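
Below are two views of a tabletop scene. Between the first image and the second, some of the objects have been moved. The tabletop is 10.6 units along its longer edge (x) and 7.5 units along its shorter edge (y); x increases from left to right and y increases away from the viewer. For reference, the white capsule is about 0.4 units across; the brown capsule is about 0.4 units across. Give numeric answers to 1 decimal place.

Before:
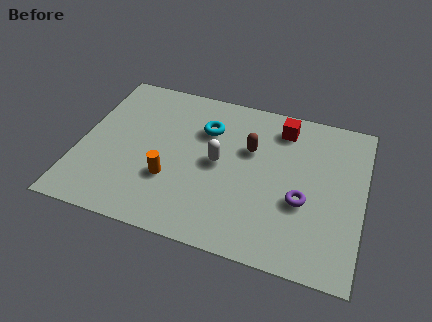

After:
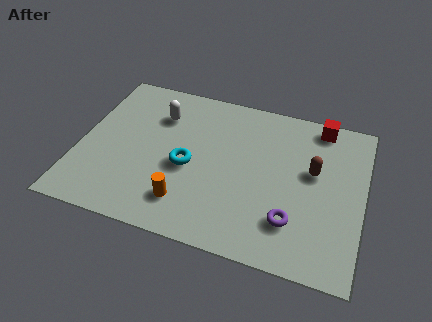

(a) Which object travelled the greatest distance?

the white capsule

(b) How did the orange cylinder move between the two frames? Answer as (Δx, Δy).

(0.7, -0.9)

The orange cylinder was at about (3.5, 2.5) and moved to about (4.2, 1.6).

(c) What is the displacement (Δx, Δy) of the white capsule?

(-2.4, 1.7)

The white capsule was at about (5.2, 3.8) and moved to about (2.8, 5.5).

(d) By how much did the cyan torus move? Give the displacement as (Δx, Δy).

(-0.5, -2.0)

The cyan torus was at about (4.6, 5.3) and moved to about (4.1, 3.3).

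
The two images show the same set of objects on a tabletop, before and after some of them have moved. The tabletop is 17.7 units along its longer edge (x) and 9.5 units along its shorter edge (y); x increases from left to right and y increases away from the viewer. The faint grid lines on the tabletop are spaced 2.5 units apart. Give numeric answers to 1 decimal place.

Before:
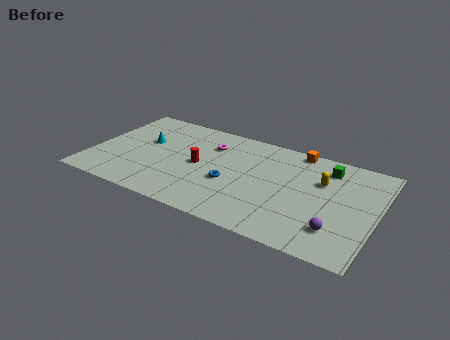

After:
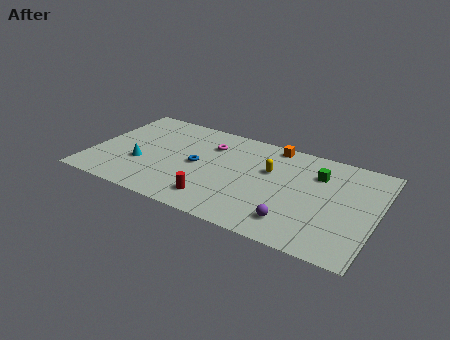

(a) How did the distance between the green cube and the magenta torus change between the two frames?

-0.5

They were about 7.3 units apart before and 6.8 after — 0.5 units closer together.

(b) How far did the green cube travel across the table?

0.9

The green cube moved from about (14.4, 7.7) to (13.9, 6.9), a distance of √(0.5² + 0.8²) ≈ 0.9.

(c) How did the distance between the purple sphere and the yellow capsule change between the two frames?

+0.4

Before: roughly 4.2 units apart; after: 4.6. That's 0.4 units further apart.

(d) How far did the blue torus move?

2.4

From (8.8, 3.8) to (6.6, 4.7), the blue torus covered √(2.2² + 0.9²) ≈ 2.4 units.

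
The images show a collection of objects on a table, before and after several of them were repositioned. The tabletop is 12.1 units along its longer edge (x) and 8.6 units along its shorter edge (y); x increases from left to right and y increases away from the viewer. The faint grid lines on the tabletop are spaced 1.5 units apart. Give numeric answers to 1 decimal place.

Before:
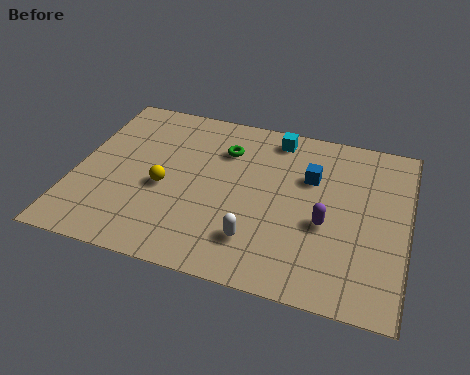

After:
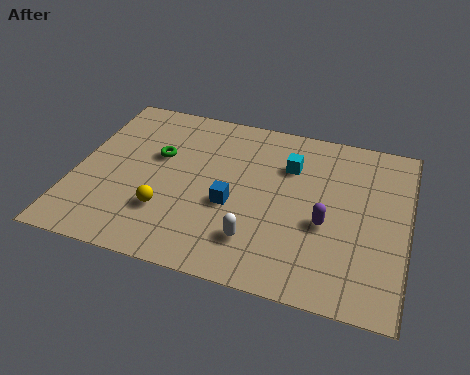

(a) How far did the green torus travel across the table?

2.6

The green torus was near (5.3, 6.3) before and (2.9, 5.3) after, so it travelled √(2.4² + 1.0²) ≈ 2.6 units.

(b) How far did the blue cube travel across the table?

3.5

The blue cube moved from about (8.5, 5.7) to (5.8, 3.5), a distance of √(2.7² + 2.2²) ≈ 3.5.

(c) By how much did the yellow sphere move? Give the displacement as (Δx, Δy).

(0.2, -1.2)

From the two frames, the yellow sphere sits at roughly (3.3, 3.7) before and (3.5, 2.5) after.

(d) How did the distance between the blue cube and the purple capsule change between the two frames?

+1.1

The distance was about 2.3 in the first image and 3.4 in the second, so they moved 1.1 units further apart.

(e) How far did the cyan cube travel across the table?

1.5

The cyan cube was near (7.1, 7.5) before and (7.7, 6.1) after, so it travelled √(0.6² + 1.4²) ≈ 1.5 units.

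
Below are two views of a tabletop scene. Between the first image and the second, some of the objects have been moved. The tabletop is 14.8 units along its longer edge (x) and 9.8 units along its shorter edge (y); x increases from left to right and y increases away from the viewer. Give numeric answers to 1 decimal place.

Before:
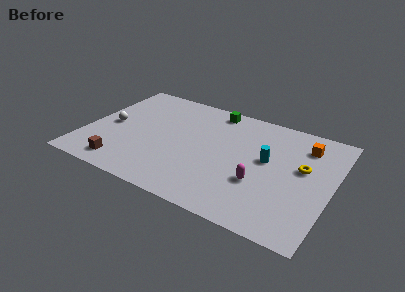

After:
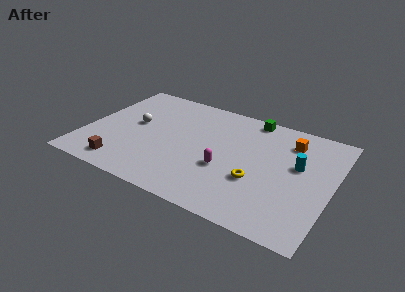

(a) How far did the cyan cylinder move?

1.8

The cyan cylinder was near (10.9, 5.5) before and (12.7, 5.8) after, so it travelled √(1.8² + 0.3²) ≈ 1.8 units.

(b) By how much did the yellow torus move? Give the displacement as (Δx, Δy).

(-2.5, -2.2)

The yellow torus started near (13.0, 5.7) and ended near (10.5, 3.5).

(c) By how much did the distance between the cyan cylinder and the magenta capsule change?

+2.5

They were about 2.1 units apart before and 4.6 after — 2.5 units further apart.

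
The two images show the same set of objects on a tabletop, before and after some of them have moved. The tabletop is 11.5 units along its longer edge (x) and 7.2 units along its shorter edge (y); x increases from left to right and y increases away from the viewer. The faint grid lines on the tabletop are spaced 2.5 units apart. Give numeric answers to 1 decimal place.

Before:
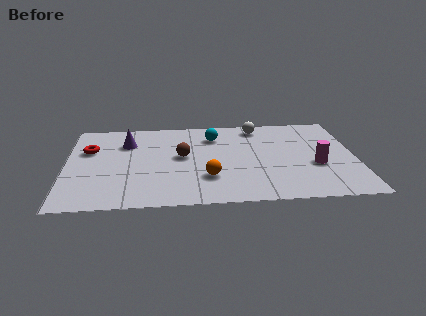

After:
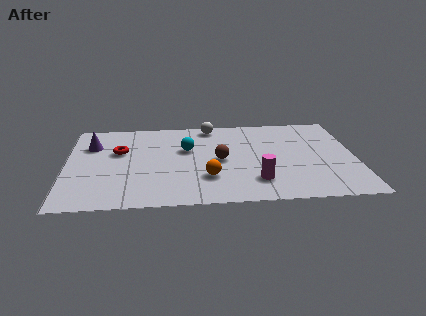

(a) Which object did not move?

the orange sphere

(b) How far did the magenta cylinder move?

2.6

The magenta cylinder moved from about (9.9, 2.8) to (7.5, 1.7), a distance of √(2.4² + 1.1²) ≈ 2.6.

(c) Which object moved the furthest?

the magenta cylinder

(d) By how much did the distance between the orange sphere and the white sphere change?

-0.3

Before: roughly 4.6 units apart; after: 4.3. That's 0.3 units closer together.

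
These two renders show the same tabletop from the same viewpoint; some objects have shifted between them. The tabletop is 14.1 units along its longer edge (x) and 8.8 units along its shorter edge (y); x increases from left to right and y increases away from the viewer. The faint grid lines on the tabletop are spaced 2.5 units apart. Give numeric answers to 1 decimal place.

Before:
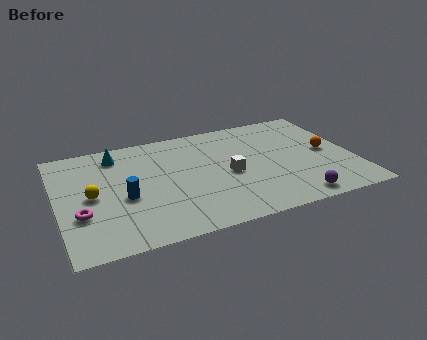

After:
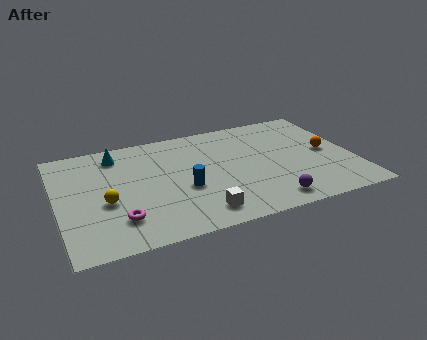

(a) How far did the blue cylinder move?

2.8

The blue cylinder was near (3.1, 3.7) before and (5.9, 3.5) after, so it travelled √(2.8² + 0.2²) ≈ 2.8 units.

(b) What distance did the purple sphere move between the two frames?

1.2

From (10.9, 1.0) to (9.7, 1.2), the purple sphere covered √(1.2² + 0.2²) ≈ 1.2 units.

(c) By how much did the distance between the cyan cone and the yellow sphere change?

+0.5

The distance was about 3.3 in the first image and 3.8 in the second, so they moved 0.5 units further apart.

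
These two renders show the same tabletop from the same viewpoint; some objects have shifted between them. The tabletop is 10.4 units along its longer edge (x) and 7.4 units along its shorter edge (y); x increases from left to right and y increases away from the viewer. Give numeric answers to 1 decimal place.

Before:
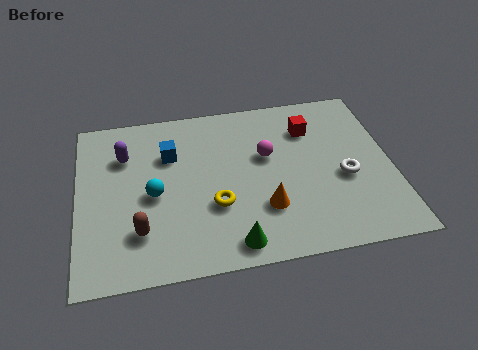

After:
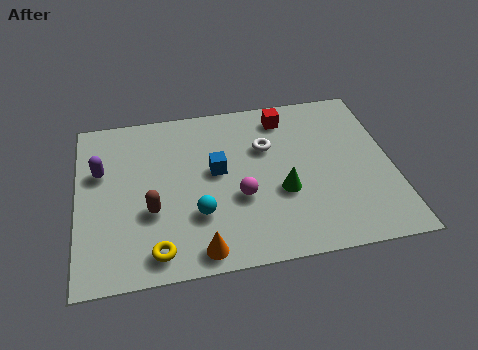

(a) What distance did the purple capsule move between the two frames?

1.0

The purple capsule moved from about (1.6, 5.3) to (0.8, 4.7), a distance of √(0.8² + 0.6²) ≈ 1.0.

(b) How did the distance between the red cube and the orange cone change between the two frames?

+2.5

Before: roughly 3.7 units apart; after: 6.2. That's 2.5 units further apart.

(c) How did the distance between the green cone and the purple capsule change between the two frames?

+0.6

They were about 5.6 units apart before and 6.2 after — 0.6 units further apart.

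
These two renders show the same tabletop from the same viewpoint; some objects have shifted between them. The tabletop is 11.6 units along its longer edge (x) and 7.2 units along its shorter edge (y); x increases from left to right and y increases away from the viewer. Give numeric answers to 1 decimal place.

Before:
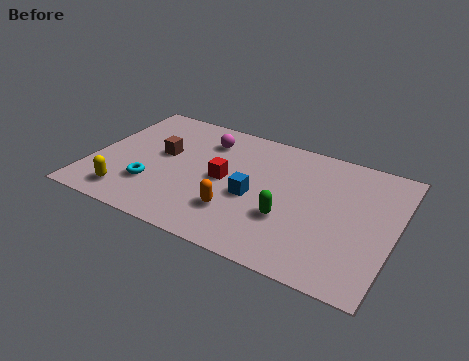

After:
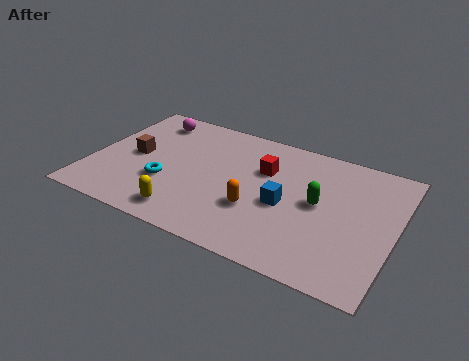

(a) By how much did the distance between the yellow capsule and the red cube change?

+0.3

Before: roughly 4.2 units apart; after: 4.5. That's 0.3 units further apart.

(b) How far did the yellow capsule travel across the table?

2.3

The yellow capsule was near (1.7, 1.2) before and (4.0, 1.1) after, so it travelled √(2.3² + 0.1²) ≈ 2.3 units.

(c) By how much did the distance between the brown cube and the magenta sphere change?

+0.3

The distance was about 2.1 in the first image and 2.4 in the second, so they moved 0.3 units further apart.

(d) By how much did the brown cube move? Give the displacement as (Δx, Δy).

(-1.0, -0.5)

From the two frames, the brown cube sits at roughly (2.6, 4.1) before and (1.6, 3.6) after.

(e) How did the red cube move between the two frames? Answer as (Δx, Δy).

(1.4, 1.2)

From the two frames, the red cube sits at roughly (5.1, 3.6) before and (6.5, 4.8) after.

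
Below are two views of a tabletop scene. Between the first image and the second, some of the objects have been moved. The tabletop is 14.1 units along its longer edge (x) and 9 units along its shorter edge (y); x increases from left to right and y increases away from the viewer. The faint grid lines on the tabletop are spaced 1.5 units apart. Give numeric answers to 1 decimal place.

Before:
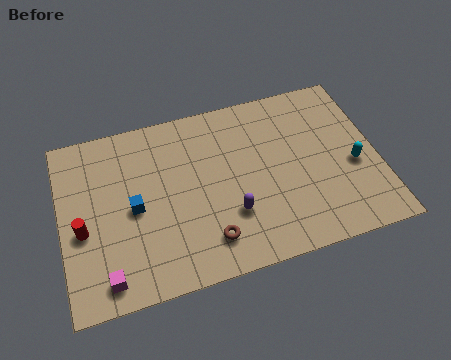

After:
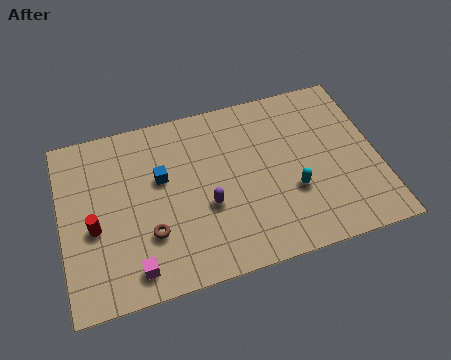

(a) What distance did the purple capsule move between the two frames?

1.2

The purple capsule moved from about (7.4, 2.8) to (6.4, 3.5), a distance of √(1.0² + 0.7²) ≈ 1.2.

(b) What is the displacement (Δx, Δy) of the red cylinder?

(0.5, 0.0)

The red cylinder was at about (0.9, 3.8) and moved to about (1.4, 3.8).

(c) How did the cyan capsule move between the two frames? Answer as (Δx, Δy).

(-2.8, -0.6)

The cyan capsule was at about (13.0, 3.8) and moved to about (10.2, 3.2).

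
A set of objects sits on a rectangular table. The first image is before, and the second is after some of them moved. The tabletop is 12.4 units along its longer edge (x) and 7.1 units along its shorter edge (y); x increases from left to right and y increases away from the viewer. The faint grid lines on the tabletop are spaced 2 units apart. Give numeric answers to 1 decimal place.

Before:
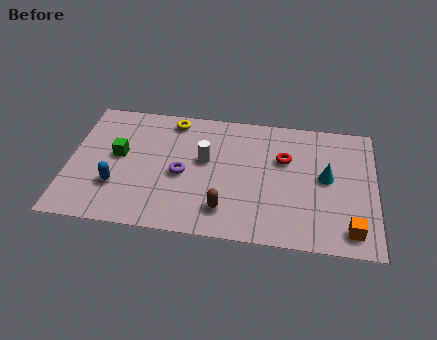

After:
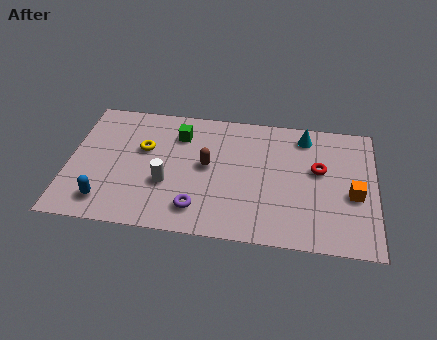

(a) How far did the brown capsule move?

2.4

From (6.4, 1.5) to (5.6, 3.8), the brown capsule covered √(0.8² + 2.3²) ≈ 2.4 units.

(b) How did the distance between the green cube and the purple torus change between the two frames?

+1.4

The distance was about 2.7 in the first image and 4.1 in the second, so they moved 1.4 units further apart.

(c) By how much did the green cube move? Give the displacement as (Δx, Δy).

(2.4, 1.5)

The green cube was at about (2.0, 3.9) and moved to about (4.4, 5.4).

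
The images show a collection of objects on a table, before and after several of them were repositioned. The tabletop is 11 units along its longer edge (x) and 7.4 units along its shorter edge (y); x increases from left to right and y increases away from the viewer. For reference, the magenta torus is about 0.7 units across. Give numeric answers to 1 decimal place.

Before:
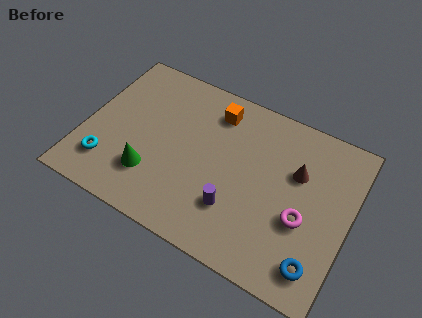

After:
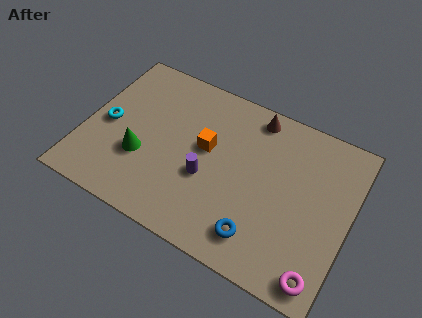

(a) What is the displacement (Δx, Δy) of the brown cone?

(-2.0, 1.7)

From the two frames, the brown cone sits at roughly (8.7, 4.8) before and (6.7, 6.5) after.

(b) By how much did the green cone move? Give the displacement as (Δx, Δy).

(-0.5, 0.6)

From the two frames, the green cone sits at roughly (3.0, 2.0) before and (2.5, 2.6) after.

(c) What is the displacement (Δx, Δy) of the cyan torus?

(-0.3, 1.8)

The cyan torus was at about (1.2, 1.7) and moved to about (0.9, 3.5).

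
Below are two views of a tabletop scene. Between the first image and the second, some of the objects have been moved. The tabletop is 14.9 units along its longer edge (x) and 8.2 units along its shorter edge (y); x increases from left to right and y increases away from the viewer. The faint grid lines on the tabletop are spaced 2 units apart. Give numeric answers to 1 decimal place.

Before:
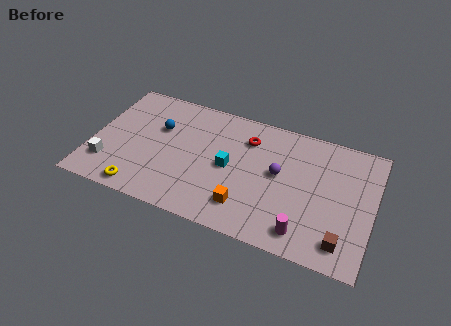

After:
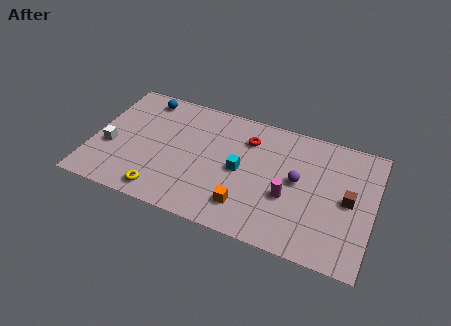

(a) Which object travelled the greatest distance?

the brown cube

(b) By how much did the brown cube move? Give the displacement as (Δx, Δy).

(0.1, 2.7)

From the two frames, the brown cube sits at roughly (13.5, 1.4) before and (13.6, 4.1) after.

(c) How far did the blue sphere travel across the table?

2.1

The blue sphere was near (3.4, 5.3) before and (2.4, 7.1) after, so it travelled √(1.0² + 1.8²) ≈ 2.1 units.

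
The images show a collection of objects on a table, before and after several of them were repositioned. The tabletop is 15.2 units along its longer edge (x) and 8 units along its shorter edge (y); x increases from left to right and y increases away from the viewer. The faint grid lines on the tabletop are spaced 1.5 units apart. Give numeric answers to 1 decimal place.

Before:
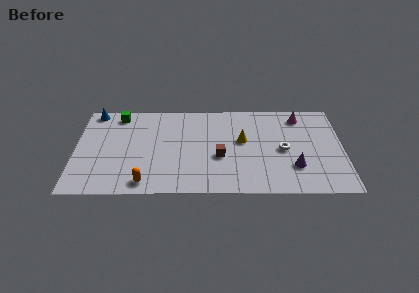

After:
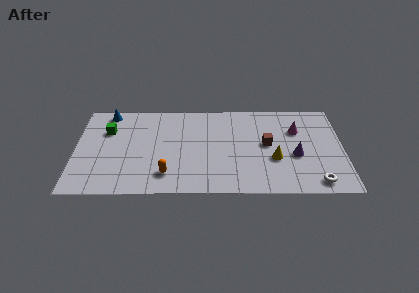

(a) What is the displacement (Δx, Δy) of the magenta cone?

(-0.2, -1.2)

From the two frames, the magenta cone sits at roughly (12.8, 6.7) before and (12.6, 5.5) after.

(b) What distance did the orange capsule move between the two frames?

1.4

The orange capsule was near (4.0, 1.0) before and (5.2, 1.7) after, so it travelled √(1.2² + 0.7²) ≈ 1.4 units.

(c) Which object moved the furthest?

the white torus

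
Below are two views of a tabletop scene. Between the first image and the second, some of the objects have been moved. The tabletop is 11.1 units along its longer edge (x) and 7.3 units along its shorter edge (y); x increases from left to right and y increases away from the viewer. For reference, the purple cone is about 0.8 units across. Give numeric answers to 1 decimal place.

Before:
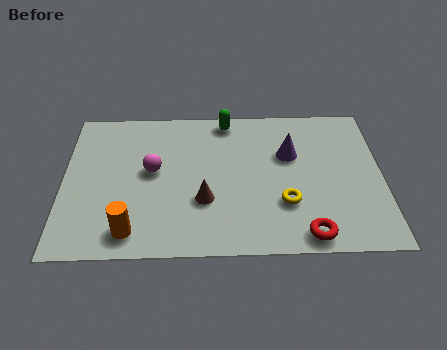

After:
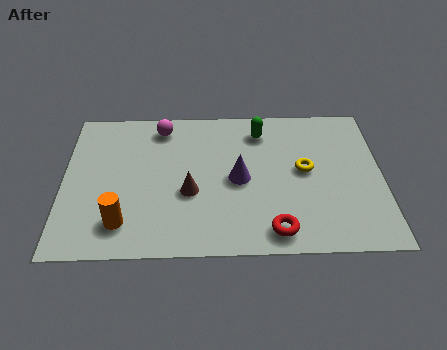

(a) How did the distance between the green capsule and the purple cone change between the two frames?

-0.3

They were about 2.8 units apart before and 2.5 after — 0.3 units closer together.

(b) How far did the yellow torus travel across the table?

1.7

The yellow torus moved from about (7.7, 2.3) to (8.4, 3.9), a distance of √(0.7² + 1.6²) ≈ 1.7.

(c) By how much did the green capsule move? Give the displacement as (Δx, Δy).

(1.2, -0.6)

From the two frames, the green capsule sits at roughly (5.7, 6.5) before and (6.9, 5.9) after.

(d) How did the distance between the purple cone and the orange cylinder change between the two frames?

-2.1

The distance was about 6.6 in the first image and 4.5 in the second, so they moved 2.1 units closer together.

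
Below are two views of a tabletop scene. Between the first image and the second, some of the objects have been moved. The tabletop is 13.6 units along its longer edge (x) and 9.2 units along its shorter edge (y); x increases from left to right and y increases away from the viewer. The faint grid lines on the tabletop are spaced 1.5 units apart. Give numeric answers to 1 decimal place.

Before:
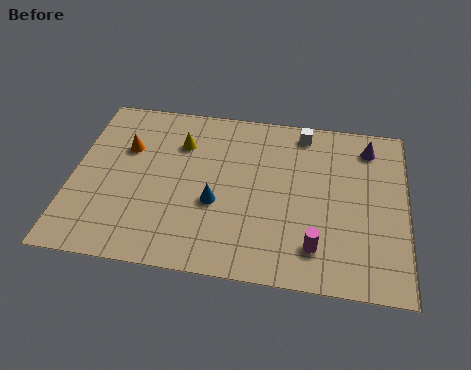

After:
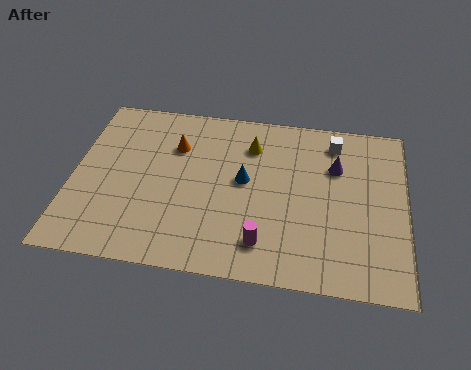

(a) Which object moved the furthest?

the yellow cone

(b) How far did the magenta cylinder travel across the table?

2.1

The magenta cylinder moved from about (10.0, 1.9) to (7.9, 1.8), a distance of √(2.1² + 0.1²) ≈ 2.1.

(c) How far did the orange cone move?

2.0

The orange cone moved from about (2.1, 6.1) to (4.1, 6.5), a distance of √(2.0² + 0.4²) ≈ 2.0.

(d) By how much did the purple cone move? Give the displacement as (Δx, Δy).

(-1.3, -1.3)

The purple cone started near (12.0, 7.6) and ended near (10.7, 6.3).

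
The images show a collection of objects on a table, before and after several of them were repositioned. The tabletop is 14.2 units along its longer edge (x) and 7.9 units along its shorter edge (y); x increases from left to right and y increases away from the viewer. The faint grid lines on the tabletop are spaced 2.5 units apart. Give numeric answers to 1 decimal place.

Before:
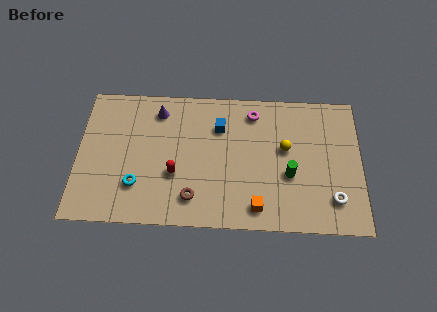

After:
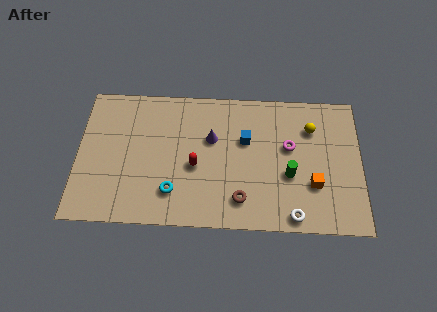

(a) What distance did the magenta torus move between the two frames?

2.6

The magenta torus moved from about (8.8, 6.6) to (10.6, 4.7), a distance of √(1.8² + 1.9²) ≈ 2.6.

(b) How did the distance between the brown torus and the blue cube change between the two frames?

-0.9

Before: roughly 4.3 units apart; after: 3.4. That's 0.9 units closer together.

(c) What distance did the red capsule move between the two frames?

1.1

The red capsule was near (4.9, 2.9) before and (5.9, 3.4) after, so it travelled √(1.0² + 0.5²) ≈ 1.1 units.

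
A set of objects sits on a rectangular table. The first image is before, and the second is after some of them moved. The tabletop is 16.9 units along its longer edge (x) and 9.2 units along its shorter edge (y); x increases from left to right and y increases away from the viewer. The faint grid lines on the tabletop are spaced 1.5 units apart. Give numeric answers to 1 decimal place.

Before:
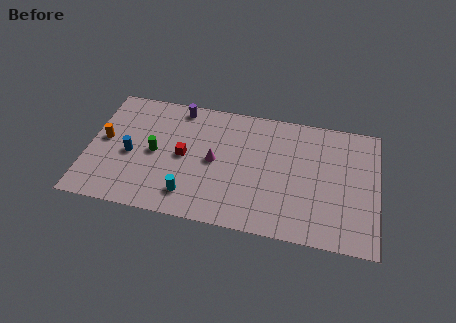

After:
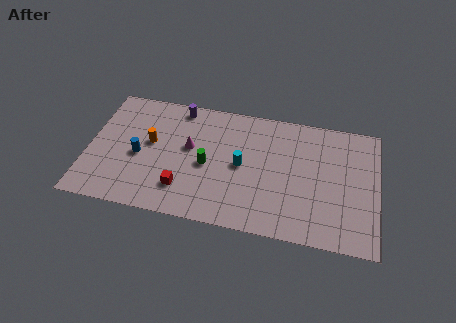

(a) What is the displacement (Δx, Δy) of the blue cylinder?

(0.5, 0.0)

The blue cylinder started near (2.5, 4.1) and ended near (3.0, 4.1).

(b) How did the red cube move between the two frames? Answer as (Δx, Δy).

(0.1, -2.4)

The red cube was at about (5.6, 4.6) and moved to about (5.7, 2.2).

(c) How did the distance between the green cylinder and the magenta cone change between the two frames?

-1.9

Before: roughly 3.5 units apart; after: 1.6. That's 1.9 units closer together.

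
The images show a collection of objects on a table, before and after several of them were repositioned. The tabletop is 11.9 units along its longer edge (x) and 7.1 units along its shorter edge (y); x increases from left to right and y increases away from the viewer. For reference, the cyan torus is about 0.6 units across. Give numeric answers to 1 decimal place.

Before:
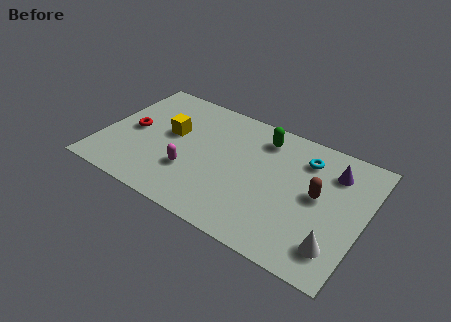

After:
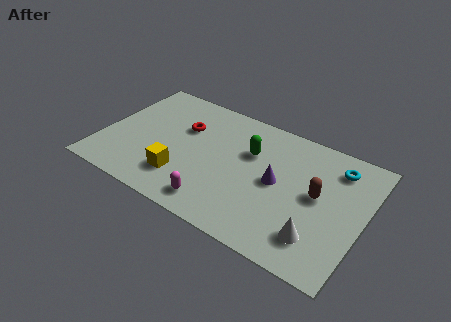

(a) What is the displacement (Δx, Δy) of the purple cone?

(-2.3, -1.8)

From the two frames, the purple cone sits at roughly (10.3, 5.4) before and (8.0, 3.6) after.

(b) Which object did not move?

the brown capsule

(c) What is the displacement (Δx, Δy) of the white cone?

(-0.8, 0.1)

The white cone was at about (10.9, 1.5) and moved to about (10.1, 1.6).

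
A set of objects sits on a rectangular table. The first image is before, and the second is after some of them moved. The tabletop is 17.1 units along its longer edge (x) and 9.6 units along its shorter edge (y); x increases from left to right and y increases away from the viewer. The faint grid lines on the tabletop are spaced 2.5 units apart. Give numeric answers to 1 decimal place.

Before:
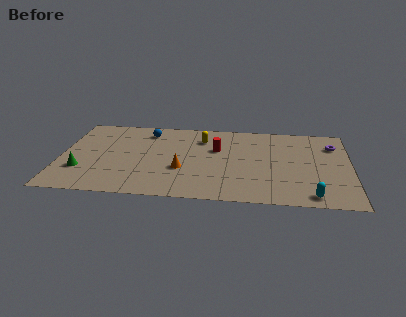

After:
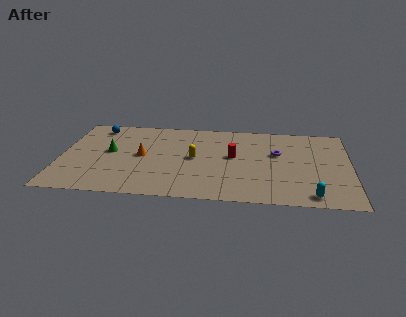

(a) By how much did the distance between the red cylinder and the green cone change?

-1.2

Before: roughly 8.5 units apart; after: 7.3. That's 1.2 units closer together.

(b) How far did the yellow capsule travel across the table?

2.4

The yellow capsule moved from about (8.3, 7.3) to (7.9, 4.9), a distance of √(0.4² + 2.4²) ≈ 2.4.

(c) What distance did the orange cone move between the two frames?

2.8

The orange cone moved from about (7.2, 3.5) to (4.8, 4.9), a distance of √(2.4² + 1.4²) ≈ 2.8.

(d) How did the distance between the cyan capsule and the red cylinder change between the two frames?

-1.3

They were about 7.5 units apart before and 6.2 after — 1.3 units closer together.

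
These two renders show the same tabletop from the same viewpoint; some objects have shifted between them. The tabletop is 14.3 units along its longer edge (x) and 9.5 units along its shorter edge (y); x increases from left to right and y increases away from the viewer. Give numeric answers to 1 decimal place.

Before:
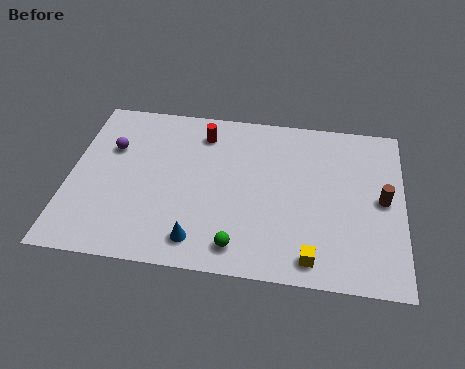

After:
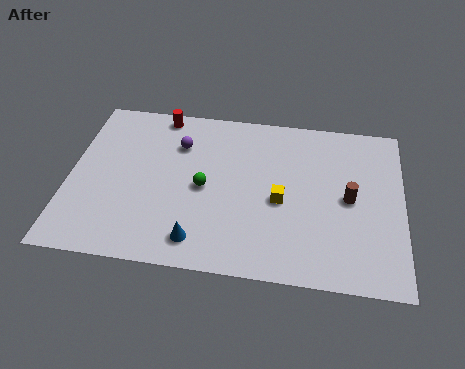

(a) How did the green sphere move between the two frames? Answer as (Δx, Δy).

(-1.6, 3.1)

From the two frames, the green sphere sits at roughly (7.4, 1.4) before and (5.8, 4.5) after.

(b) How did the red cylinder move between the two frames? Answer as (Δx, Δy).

(-1.9, 0.9)

The red cylinder was at about (5.6, 7.7) and moved to about (3.7, 8.6).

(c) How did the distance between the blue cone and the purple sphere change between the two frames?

-0.7

They were about 6.2 units apart before and 5.5 after — 0.7 units closer together.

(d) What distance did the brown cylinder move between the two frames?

1.4

The brown cylinder moved from about (13.4, 4.8) to (12.0, 4.7), a distance of √(1.4² + 0.1²) ≈ 1.4.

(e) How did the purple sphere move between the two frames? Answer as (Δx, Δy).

(2.9, 0.6)

The purple sphere was at about (1.7, 6.3) and moved to about (4.6, 6.9).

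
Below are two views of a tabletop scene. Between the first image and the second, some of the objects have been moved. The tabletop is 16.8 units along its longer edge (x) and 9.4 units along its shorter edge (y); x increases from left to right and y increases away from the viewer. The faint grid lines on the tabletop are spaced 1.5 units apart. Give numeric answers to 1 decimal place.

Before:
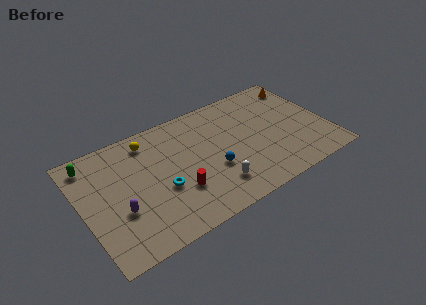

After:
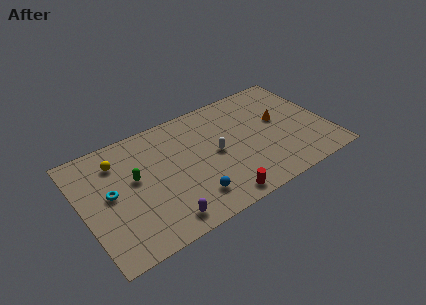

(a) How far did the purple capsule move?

3.3

The purple capsule moved from about (2.3, 3.4) to (4.9, 1.3), a distance of √(2.6² + 2.1²) ≈ 3.3.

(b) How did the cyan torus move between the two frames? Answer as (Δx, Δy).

(-3.3, 1.3)

From the two frames, the cyan torus sits at roughly (5.2, 3.7) before and (1.9, 5.0) after.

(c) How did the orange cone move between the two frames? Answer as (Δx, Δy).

(-2.1, -2.4)

The orange cone was at about (15.8, 7.8) and moved to about (13.7, 5.4).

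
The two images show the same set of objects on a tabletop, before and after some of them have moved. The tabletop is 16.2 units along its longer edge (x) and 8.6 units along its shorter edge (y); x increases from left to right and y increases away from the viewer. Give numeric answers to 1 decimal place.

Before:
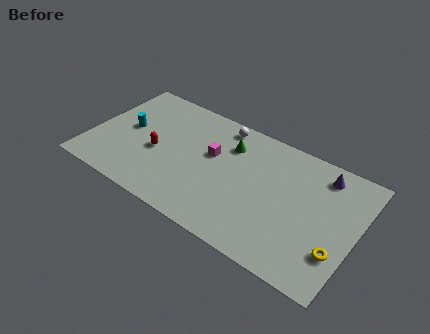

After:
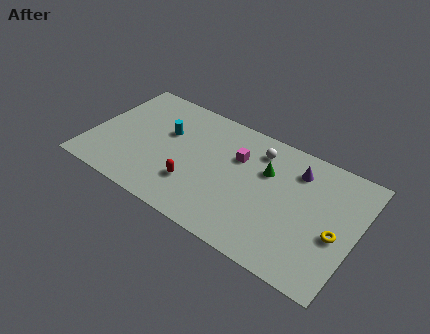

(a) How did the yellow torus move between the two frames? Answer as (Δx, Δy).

(-0.2, 1.1)

From the two frames, the yellow torus sits at roughly (15.3, 2.5) before and (15.1, 3.6) after.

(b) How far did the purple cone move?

1.6

The purple cone was near (13.8, 7.2) before and (12.3, 6.7) after, so it travelled √(1.5² + 0.5²) ≈ 1.6 units.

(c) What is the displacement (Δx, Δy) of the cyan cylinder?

(2.3, 0.8)

The cyan cylinder was at about (2.1, 4.6) and moved to about (4.4, 5.4).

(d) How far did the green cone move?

2.5

From (8.2, 6.4) to (10.6, 5.7), the green cone covered √(2.4² + 0.7²) ≈ 2.5 units.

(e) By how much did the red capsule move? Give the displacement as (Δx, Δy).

(2.5, -1.2)

From the two frames, the red capsule sits at roughly (4.1, 3.7) before and (6.6, 2.5) after.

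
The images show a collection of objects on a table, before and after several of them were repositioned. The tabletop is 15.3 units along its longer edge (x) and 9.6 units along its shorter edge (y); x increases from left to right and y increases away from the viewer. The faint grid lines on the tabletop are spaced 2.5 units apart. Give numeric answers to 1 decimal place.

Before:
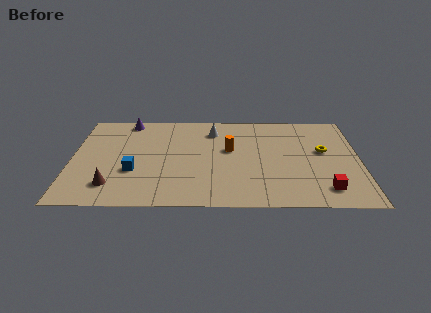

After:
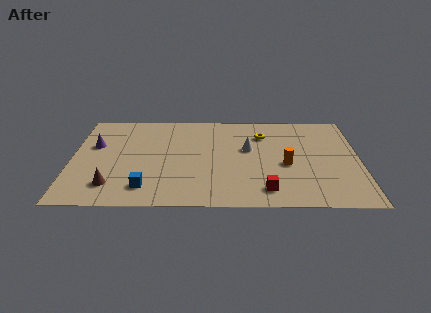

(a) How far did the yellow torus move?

3.6

The yellow torus was near (13.4, 5.5) before and (10.2, 7.2) after, so it travelled √(3.2² + 1.7²) ≈ 3.6 units.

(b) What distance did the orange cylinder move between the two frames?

3.4

The orange cylinder moved from about (8.4, 5.6) to (11.4, 4.1), a distance of √(3.0² + 1.5²) ≈ 3.4.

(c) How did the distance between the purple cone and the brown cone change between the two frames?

-2.5

They were about 6.6 units apart before and 4.1 after — 2.5 units closer together.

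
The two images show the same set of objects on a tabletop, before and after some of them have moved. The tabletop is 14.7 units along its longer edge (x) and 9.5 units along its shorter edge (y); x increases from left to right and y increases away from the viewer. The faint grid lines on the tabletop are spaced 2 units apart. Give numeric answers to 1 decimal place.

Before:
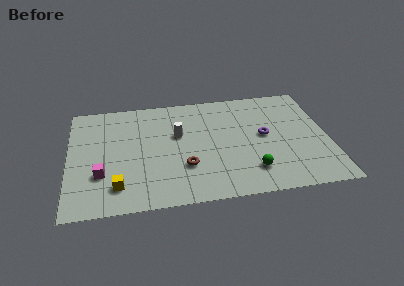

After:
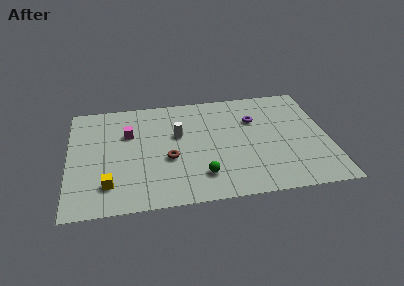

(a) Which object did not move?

the white cylinder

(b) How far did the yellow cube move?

0.5

From (2.7, 1.9) to (2.2, 2.1), the yellow cube covered √(0.5² + 0.2²) ≈ 0.5 units.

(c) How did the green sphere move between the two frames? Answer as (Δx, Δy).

(-2.8, 0.0)

The green sphere was at about (10.2, 2.1) and moved to about (7.4, 2.1).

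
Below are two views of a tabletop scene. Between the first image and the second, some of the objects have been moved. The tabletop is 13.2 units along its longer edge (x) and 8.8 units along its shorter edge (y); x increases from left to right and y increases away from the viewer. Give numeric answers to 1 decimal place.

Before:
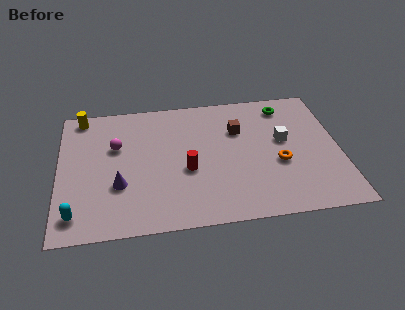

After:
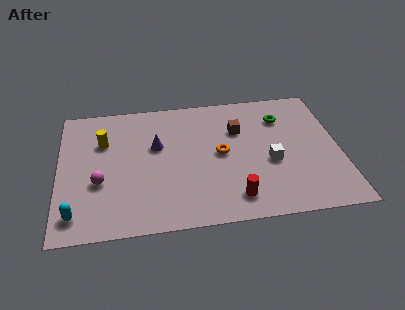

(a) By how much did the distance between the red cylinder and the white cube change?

-2.0

Before: roughly 4.8 units apart; after: 2.8. That's 2.0 units closer together.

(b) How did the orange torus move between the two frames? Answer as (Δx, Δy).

(-2.7, 1.0)

The orange torus started near (10.3, 3.5) and ended near (7.6, 4.5).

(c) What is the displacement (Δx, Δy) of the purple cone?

(1.8, 2.4)

The purple cone was at about (2.8, 3.0) and moved to about (4.6, 5.4).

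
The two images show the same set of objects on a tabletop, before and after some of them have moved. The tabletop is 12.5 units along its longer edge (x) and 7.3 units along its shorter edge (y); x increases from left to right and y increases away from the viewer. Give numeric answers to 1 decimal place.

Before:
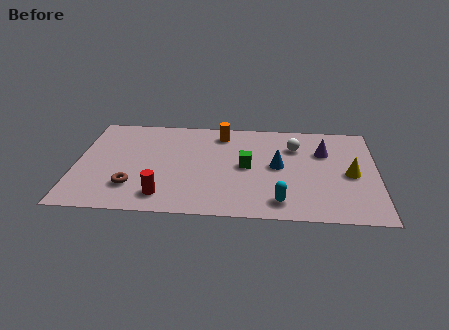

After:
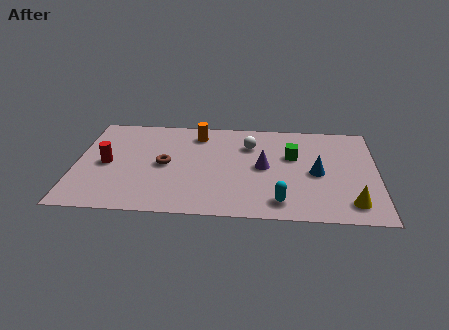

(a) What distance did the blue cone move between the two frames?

1.6

The blue cone was near (8.4, 3.8) before and (10.0, 3.4) after, so it travelled √(1.6² + 0.4²) ≈ 1.6 units.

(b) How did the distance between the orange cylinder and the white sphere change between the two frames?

-0.9

They were about 3.2 units apart before and 2.3 after — 0.9 units closer together.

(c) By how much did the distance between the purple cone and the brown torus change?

-4.4

They were about 8.5 units apart before and 4.1 after — 4.4 units closer together.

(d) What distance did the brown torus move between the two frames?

2.1

From (2.4, 1.9) to (3.7, 3.6), the brown torus covered √(1.3² + 1.7²) ≈ 2.1 units.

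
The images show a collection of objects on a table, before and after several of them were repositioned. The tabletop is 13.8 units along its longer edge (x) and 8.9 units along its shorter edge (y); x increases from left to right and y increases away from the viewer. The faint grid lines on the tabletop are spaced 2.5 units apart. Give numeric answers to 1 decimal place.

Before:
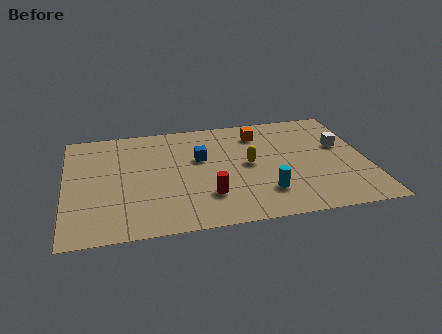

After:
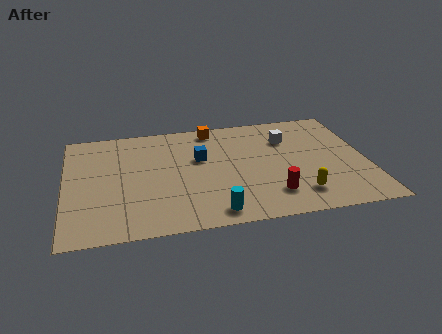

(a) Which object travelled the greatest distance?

the yellow capsule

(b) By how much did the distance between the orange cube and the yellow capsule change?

+4.5

The distance was about 2.6 in the first image and 7.1 in the second, so they moved 4.5 units further apart.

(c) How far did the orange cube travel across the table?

2.2

From (9.0, 7.1) to (6.9, 7.9), the orange cube covered √(2.1² + 0.8²) ≈ 2.2 units.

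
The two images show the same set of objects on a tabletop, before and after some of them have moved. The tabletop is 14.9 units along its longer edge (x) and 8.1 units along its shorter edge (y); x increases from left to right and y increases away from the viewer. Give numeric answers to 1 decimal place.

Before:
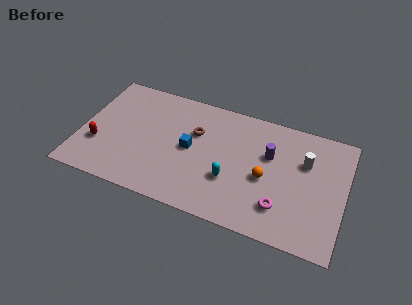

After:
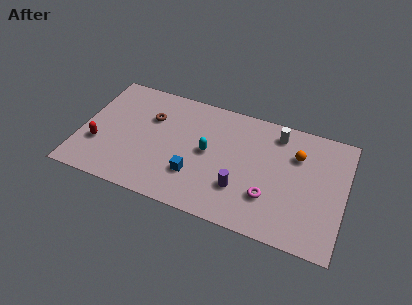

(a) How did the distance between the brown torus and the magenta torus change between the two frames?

+1.6

They were about 6.1 units apart before and 7.7 after — 1.6 units further apart.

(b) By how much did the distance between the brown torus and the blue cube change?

+3.0

Before: roughly 1.2 units apart; after: 4.2. That's 3.0 units further apart.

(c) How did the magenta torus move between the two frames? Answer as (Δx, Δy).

(-0.7, 0.4)

The magenta torus was at about (11.5, 2.0) and moved to about (10.8, 2.4).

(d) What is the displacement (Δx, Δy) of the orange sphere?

(1.6, 2.1)

From the two frames, the orange sphere sits at roughly (10.5, 3.6) before and (12.1, 5.7) after.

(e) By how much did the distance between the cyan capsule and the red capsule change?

-1.2

Before: roughly 7.5 units apart; after: 6.3. That's 1.2 units closer together.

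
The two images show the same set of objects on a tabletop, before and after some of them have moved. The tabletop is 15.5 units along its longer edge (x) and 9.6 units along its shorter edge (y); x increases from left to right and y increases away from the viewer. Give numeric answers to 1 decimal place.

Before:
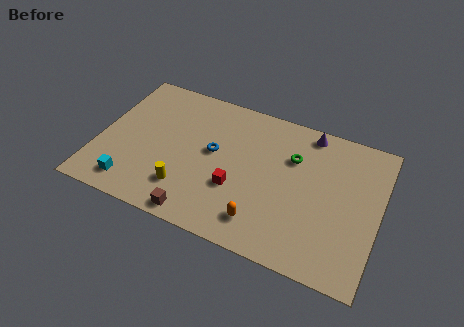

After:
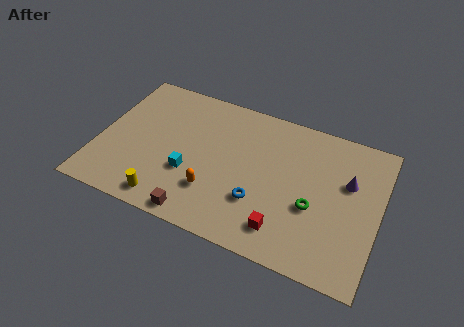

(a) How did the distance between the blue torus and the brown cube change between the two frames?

-0.7

Before: roughly 4.4 units apart; after: 3.7. That's 0.7 units closer together.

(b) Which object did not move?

the brown cube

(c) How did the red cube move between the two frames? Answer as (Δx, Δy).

(2.8, -1.6)

The red cube was at about (7.8, 3.4) and moved to about (10.6, 1.8).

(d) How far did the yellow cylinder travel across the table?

1.4

The yellow cylinder moved from about (5.1, 2.3) to (4.2, 1.2), a distance of √(0.9² + 1.1²) ≈ 1.4.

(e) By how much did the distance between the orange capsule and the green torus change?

+0.6

Before: roughly 4.9 units apart; after: 5.5. That's 0.6 units further apart.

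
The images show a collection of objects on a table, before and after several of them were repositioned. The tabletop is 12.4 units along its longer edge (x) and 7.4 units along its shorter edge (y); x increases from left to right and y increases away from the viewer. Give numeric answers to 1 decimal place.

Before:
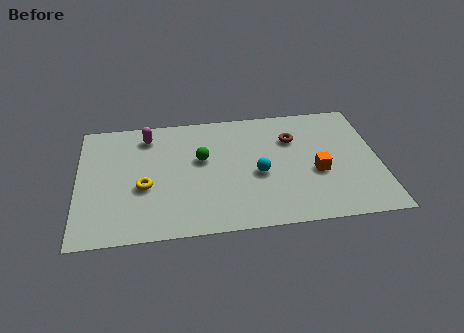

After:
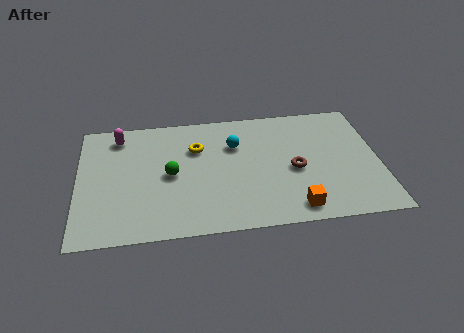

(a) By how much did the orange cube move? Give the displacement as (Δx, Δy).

(-1.0, -2.0)

The orange cube was at about (9.8, 3.0) and moved to about (8.8, 1.0).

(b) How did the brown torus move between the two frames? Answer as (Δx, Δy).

(0.0, -1.9)

From the two frames, the brown torus sits at roughly (8.9, 5.2) before and (8.9, 3.3) after.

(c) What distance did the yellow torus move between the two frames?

3.0

From (2.7, 3.0) to (4.9, 5.1), the yellow torus covered √(2.2² + 2.1²) ≈ 3.0 units.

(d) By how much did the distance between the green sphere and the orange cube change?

+0.7

The distance was about 4.9 in the first image and 5.6 in the second, so they moved 0.7 units further apart.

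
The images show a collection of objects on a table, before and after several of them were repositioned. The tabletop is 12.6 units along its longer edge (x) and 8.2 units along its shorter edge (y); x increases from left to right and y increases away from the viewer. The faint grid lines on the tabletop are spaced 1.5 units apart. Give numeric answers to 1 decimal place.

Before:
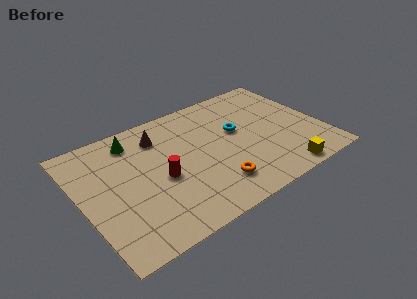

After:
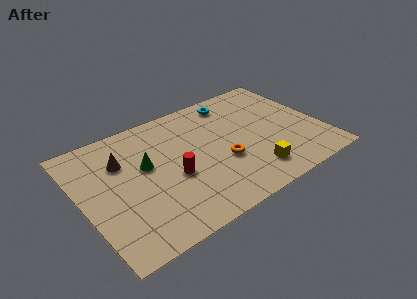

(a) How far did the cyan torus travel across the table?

2.2

The cyan torus moved from about (8.3, 4.8) to (8.5, 7.0), a distance of √(0.2² + 2.2²) ≈ 2.2.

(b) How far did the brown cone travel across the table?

2.2

The brown cone was near (4.4, 6.4) before and (2.3, 5.7) after, so it travelled √(2.1² + 0.7²) ≈ 2.2 units.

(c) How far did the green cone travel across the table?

2.0

The green cone was near (3.1, 6.8) before and (3.4, 4.8) after, so it travelled √(0.3² + 2.0²) ≈ 2.0 units.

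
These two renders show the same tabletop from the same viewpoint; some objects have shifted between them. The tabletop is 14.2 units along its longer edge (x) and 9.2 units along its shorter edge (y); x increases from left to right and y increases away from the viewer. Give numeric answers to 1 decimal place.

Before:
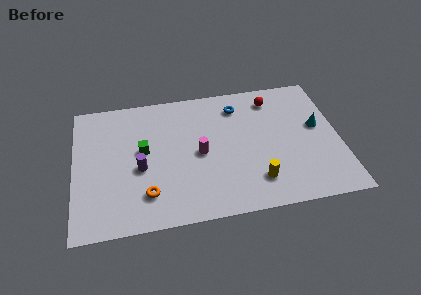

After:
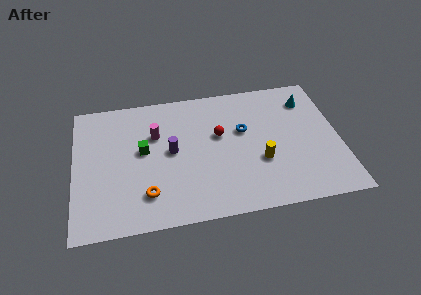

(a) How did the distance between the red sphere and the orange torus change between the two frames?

-3.7

Before: roughly 8.9 units apart; after: 5.2. That's 3.7 units closer together.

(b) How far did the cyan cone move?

2.0

The cyan cone moved from about (13.1, 5.2) to (12.7, 7.2), a distance of √(0.4² + 2.0²) ≈ 2.0.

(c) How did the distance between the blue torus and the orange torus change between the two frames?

-1.0

Before: roughly 7.4 units apart; after: 6.4. That's 1.0 units closer together.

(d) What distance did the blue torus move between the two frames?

1.8

The blue torus moved from about (8.9, 7.4) to (9.1, 5.6), a distance of √(0.2² + 1.8²) ≈ 1.8.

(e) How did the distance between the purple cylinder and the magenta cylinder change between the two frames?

-1.7

The distance was about 3.2 in the first image and 1.5 in the second, so they moved 1.7 units closer together.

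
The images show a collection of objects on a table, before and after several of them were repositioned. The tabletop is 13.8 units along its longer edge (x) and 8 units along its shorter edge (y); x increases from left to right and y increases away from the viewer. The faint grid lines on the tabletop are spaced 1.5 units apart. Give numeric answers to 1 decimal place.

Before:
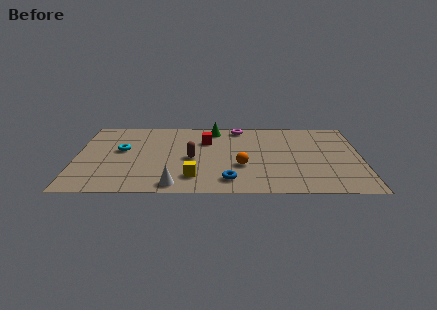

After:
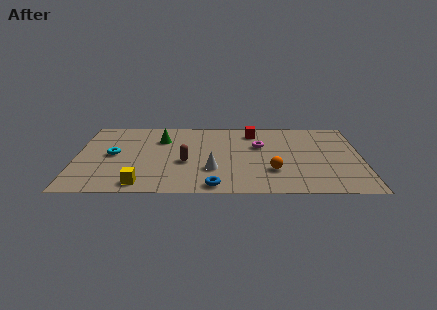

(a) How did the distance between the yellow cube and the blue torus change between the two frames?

+1.8

They were about 1.7 units apart before and 3.5 after — 1.8 units further apart.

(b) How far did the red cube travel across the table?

2.5

The red cube was near (6.3, 5.6) before and (8.6, 6.6) after, so it travelled √(2.3² + 1.0²) ≈ 2.5 units.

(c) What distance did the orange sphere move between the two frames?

1.6

From (8.0, 2.9) to (9.5, 2.4), the orange sphere covered √(1.5² + 0.5²) ≈ 1.6 units.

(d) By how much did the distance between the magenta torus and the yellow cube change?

+1.2

They were about 5.8 units apart before and 7.0 after — 1.2 units further apart.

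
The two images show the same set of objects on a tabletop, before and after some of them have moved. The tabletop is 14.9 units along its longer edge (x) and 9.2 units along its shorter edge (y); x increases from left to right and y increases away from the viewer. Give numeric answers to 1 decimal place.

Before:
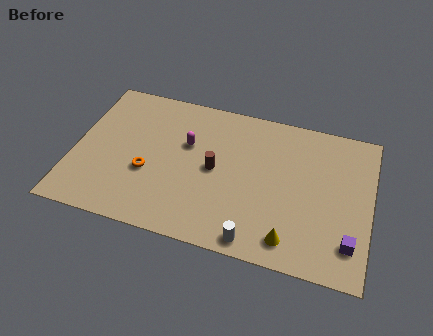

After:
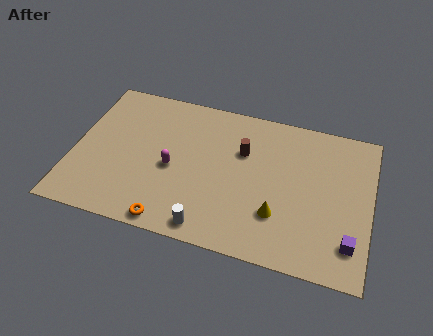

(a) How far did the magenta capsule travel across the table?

1.8

The magenta capsule moved from about (5.6, 5.8) to (5.0, 4.1), a distance of √(0.6² + 1.7²) ≈ 1.8.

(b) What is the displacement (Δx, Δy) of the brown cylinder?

(1.3, 1.5)

The brown cylinder started near (7.1, 4.6) and ended near (8.4, 6.1).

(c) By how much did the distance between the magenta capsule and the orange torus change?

+0.4

Before: roughly 2.9 units apart; after: 3.3. That's 0.4 units further apart.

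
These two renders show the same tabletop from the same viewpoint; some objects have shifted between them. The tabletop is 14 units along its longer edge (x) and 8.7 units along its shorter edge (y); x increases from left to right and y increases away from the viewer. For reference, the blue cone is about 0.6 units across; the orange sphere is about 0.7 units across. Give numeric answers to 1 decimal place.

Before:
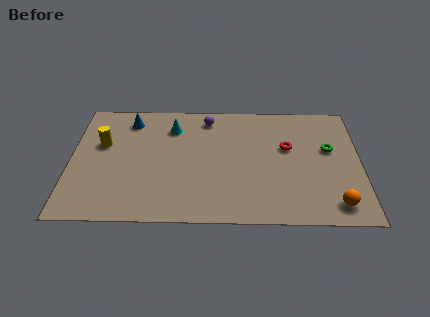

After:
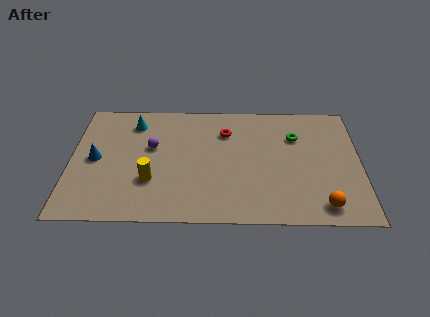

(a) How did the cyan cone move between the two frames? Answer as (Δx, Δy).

(-1.9, 0.3)

From the two frames, the cyan cone sits at roughly (4.9, 6.7) before and (3.0, 7.0) after.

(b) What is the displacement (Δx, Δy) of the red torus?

(-3.0, 1.1)

The red torus started near (10.5, 5.3) and ended near (7.5, 6.4).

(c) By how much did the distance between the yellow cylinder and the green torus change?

-3.3

They were about 11.0 units apart before and 7.7 after — 3.3 units closer together.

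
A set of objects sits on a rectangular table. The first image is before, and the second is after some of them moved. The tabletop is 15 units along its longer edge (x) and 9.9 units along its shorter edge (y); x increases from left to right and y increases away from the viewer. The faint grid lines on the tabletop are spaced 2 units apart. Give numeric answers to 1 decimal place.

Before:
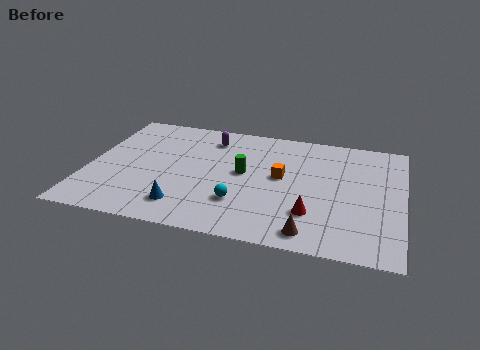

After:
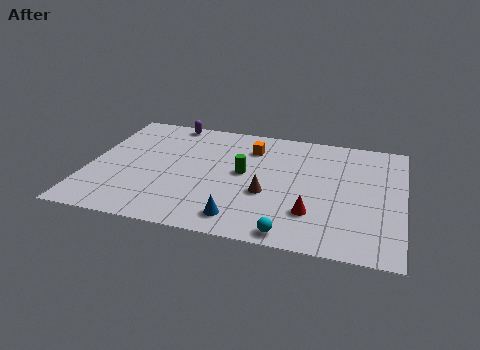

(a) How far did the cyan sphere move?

3.1

The cyan sphere was near (7.4, 2.8) before and (9.9, 0.9) after, so it travelled √(2.5² + 1.9²) ≈ 3.1 units.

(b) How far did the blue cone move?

2.7

The blue cone was near (4.8, 1.9) before and (7.5, 1.5) after, so it travelled √(2.7² + 0.4²) ≈ 2.7 units.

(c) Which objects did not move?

the red cone and the green cylinder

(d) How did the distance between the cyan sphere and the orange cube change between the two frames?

+3.9

The distance was about 3.2 in the first image and 7.1 in the second, so they moved 3.9 units further apart.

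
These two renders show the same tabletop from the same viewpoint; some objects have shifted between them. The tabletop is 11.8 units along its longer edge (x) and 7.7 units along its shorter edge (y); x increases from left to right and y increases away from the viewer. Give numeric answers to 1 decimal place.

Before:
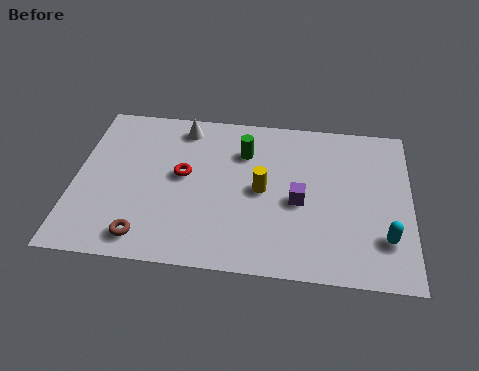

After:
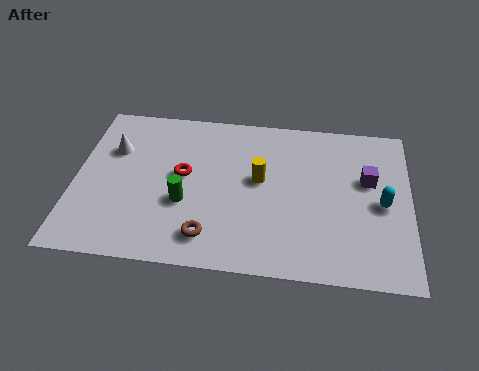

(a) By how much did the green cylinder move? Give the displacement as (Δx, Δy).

(-2.0, -2.7)

From the two frames, the green cylinder sits at roughly (5.9, 5.6) before and (3.9, 2.9) after.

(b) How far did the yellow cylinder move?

0.5

The yellow cylinder was near (6.6, 3.8) before and (6.5, 4.3) after, so it travelled √(0.1² + 0.5²) ≈ 0.5 units.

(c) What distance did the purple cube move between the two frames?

2.7

The purple cube moved from about (7.9, 3.4) to (10.3, 4.7), a distance of √(2.4² + 1.3²) ≈ 2.7.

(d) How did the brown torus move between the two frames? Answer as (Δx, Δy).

(2.2, 0.3)

From the two frames, the brown torus sits at roughly (2.6, 1.1) before and (4.8, 1.4) after.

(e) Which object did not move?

the red torus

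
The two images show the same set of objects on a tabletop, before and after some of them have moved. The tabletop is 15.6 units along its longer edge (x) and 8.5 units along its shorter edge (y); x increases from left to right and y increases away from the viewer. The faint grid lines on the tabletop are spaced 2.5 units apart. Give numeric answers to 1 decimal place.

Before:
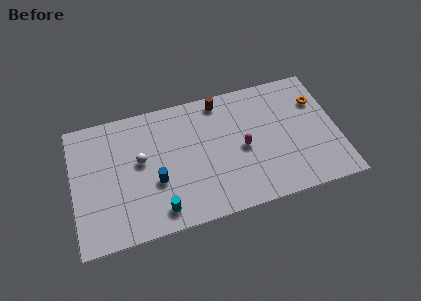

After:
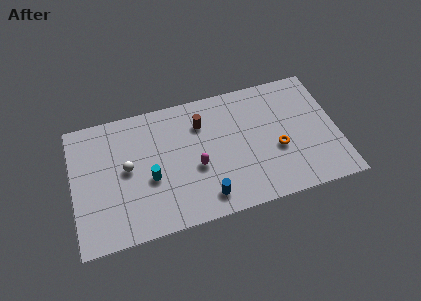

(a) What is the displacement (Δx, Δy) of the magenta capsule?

(-2.8, -0.5)

The magenta capsule was at about (10.0, 4.0) and moved to about (7.2, 3.5).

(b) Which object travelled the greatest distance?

the orange torus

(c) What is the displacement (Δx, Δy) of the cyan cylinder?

(-0.4, 2.2)

The cyan cylinder was at about (4.9, 1.3) and moved to about (4.5, 3.5).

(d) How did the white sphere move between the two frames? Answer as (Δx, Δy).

(-0.8, -0.3)

The white sphere was at about (4.0, 4.8) and moved to about (3.2, 4.5).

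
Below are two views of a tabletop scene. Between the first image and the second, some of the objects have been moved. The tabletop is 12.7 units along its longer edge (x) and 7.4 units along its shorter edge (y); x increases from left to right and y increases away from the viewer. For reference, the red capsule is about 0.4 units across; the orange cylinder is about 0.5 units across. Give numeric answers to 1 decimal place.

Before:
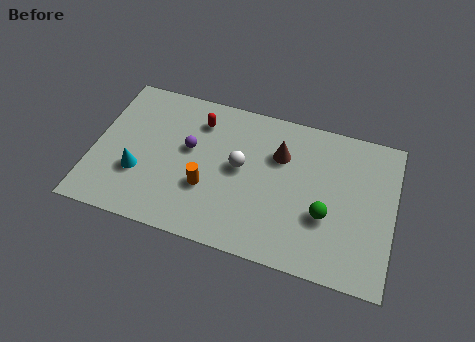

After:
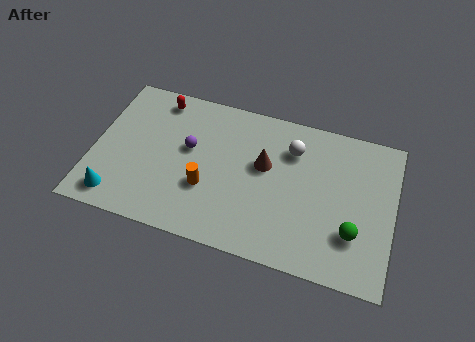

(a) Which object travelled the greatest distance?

the white sphere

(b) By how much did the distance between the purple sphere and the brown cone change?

-0.7

They were about 3.9 units apart before and 3.2 after — 0.7 units closer together.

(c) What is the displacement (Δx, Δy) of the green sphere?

(1.2, -0.5)

From the two frames, the green sphere sits at roughly (9.9, 2.7) before and (11.1, 2.2) after.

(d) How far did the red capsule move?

1.9

From (4.3, 5.8) to (2.5, 6.4), the red capsule covered √(1.8² + 0.6²) ≈ 1.9 units.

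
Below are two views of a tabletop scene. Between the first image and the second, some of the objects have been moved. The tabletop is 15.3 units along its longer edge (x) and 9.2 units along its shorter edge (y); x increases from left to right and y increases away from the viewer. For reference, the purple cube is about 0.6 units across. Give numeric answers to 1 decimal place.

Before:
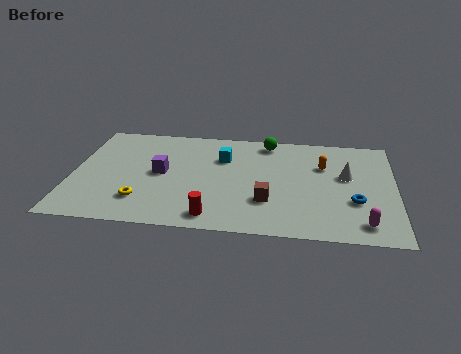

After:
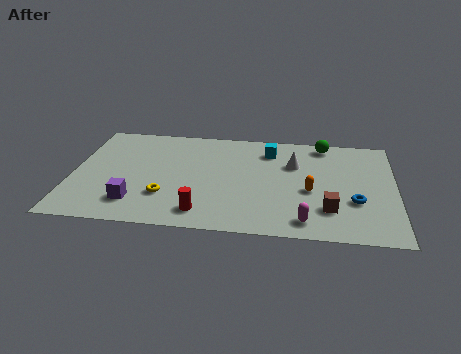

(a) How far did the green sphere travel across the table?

2.7

The green sphere moved from about (9.2, 8.1) to (11.9, 8.2), a distance of √(2.7² + 0.1²) ≈ 2.7.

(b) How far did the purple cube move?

2.9

The purple cube was near (4.2, 4.7) before and (3.1, 2.0) after, so it travelled √(1.1² + 2.7²) ≈ 2.9 units.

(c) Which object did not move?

the blue torus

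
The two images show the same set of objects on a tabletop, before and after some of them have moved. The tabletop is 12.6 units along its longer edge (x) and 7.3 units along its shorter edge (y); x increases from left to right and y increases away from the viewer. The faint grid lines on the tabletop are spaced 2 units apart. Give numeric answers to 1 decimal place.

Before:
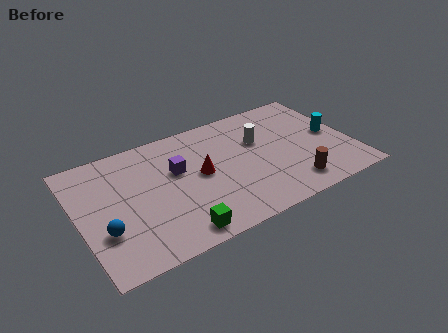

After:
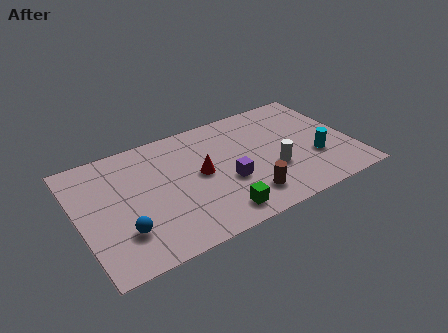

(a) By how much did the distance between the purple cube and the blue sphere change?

+0.8

Before: roughly 4.2 units apart; after: 5.0. That's 0.8 units further apart.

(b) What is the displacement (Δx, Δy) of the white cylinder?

(0.3, -2.1)

The white cylinder started near (8.5, 4.7) and ended near (8.8, 2.6).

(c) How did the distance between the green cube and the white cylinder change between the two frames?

-2.6

The distance was about 5.8 in the first image and 3.2 in the second, so they moved 2.6 units closer together.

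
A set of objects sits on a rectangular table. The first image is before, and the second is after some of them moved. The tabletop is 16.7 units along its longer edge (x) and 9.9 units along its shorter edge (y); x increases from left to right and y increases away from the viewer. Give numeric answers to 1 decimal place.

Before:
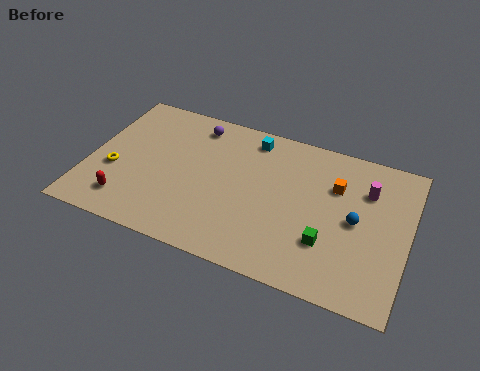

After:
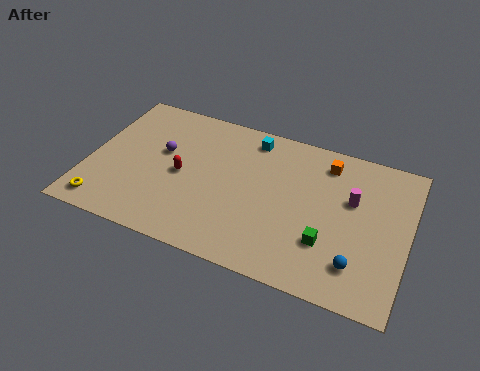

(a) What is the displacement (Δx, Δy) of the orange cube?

(-0.6, 1.4)

From the two frames, the orange cube sits at roughly (12.8, 6.8) before and (12.2, 8.2) after.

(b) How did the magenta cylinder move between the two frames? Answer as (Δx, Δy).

(-0.7, -0.9)

The magenta cylinder started near (14.4, 7.1) and ended near (13.7, 6.2).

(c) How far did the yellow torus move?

2.5

The yellow torus moved from about (1.4, 3.8) to (1.2, 1.3), a distance of √(0.2² + 2.5²) ≈ 2.5.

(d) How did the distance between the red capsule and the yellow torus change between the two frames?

+2.9

Before: roughly 2.1 units apart; after: 5.0. That's 2.9 units further apart.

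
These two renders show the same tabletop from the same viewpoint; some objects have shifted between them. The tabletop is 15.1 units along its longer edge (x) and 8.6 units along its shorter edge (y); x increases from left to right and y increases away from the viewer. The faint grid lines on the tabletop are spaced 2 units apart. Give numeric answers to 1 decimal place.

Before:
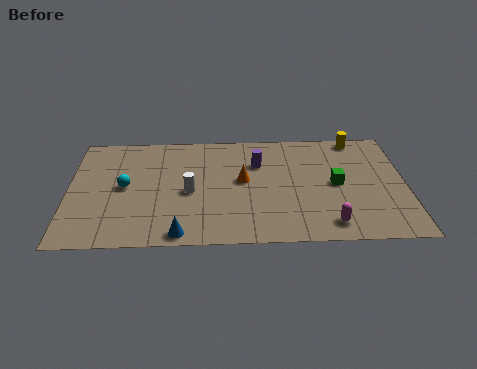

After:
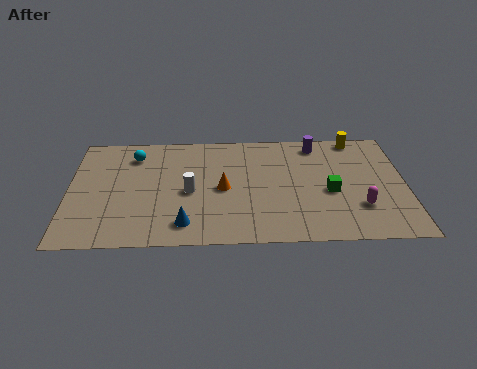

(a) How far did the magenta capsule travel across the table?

1.8

The magenta capsule moved from about (11.6, 1.3) to (13.0, 2.5), a distance of √(1.4² + 1.2²) ≈ 1.8.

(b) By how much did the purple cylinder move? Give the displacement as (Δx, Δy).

(2.7, 1.4)

The purple cylinder started near (8.5, 6.0) and ended near (11.2, 7.4).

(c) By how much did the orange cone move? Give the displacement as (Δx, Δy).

(-0.9, -0.6)

The orange cone was at about (7.8, 4.7) and moved to about (6.9, 4.1).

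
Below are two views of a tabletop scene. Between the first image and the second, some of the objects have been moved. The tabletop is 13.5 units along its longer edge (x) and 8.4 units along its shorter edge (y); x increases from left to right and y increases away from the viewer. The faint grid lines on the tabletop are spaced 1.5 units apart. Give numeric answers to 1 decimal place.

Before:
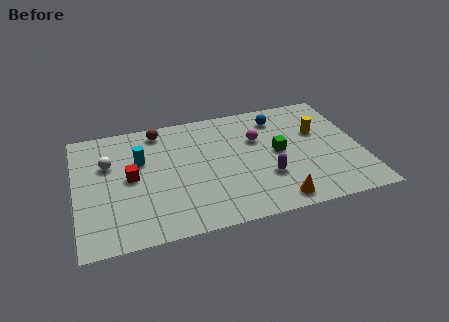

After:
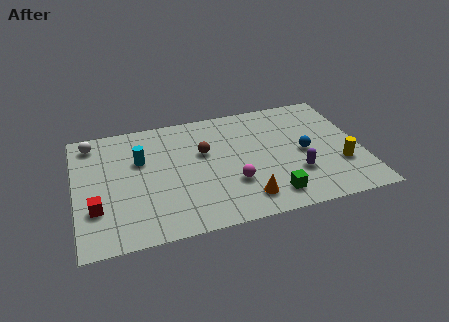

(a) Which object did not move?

the cyan cylinder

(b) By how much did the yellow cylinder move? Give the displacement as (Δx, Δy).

(0.8, -2.6)

From the two frames, the yellow cylinder sits at roughly (11.6, 5.3) before and (12.4, 2.7) after.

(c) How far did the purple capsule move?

1.4

The purple capsule moved from about (8.9, 2.7) to (10.3, 2.6), a distance of √(1.4² + 0.1²) ≈ 1.4.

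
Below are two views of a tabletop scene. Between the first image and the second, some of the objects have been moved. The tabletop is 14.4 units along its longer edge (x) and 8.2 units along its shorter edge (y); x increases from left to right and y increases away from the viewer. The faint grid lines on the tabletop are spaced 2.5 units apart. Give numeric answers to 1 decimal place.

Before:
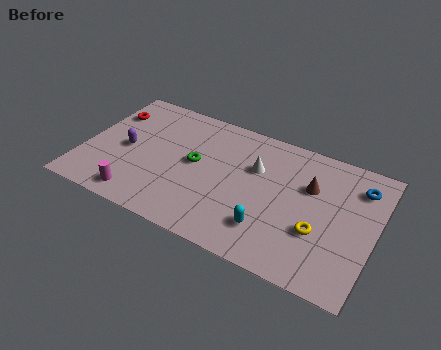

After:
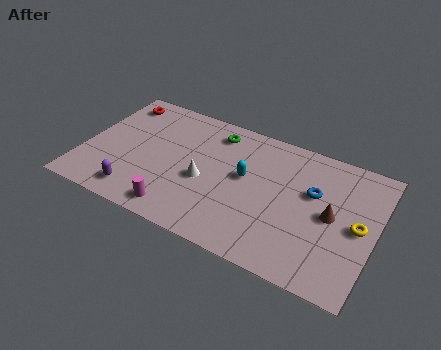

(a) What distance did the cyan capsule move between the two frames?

3.0

From (9.5, 2.0) to (8.0, 4.6), the cyan capsule covered √(1.5² + 2.6²) ≈ 3.0 units.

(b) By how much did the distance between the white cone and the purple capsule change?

-2.7

They were about 6.5 units apart before and 3.8 after — 2.7 units closer together.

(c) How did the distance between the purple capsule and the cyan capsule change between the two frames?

-1.6

The distance was about 7.6 in the first image and 6.0 in the second, so they moved 1.6 units closer together.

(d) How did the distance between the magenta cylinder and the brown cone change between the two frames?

-1.3

They were about 9.1 units apart before and 7.8 after — 1.3 units closer together.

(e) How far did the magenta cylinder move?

2.0

The magenta cylinder moved from about (3.1, 1.1) to (5.1, 1.1), a distance of √(2.0² + 0.0²) ≈ 2.0.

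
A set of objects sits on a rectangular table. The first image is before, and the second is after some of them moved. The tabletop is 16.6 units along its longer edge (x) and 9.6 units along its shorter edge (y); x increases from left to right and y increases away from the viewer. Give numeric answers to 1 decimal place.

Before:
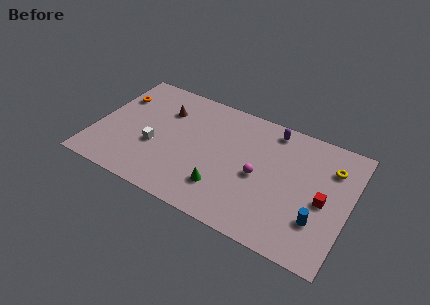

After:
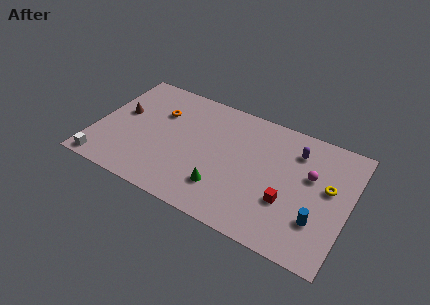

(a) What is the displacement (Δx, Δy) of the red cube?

(-2.2, -1.1)

From the two frames, the red cube sits at roughly (15.0, 4.4) before and (12.8, 3.3) after.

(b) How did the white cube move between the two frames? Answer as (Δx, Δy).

(-3.0, -2.8)

The white cube started near (4.0, 3.7) and ended near (1.0, 0.9).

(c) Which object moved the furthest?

the white cube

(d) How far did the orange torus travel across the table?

2.9

The orange torus was near (1.0, 6.8) before and (3.9, 6.6) after, so it travelled √(2.9² + 0.2²) ≈ 2.9 units.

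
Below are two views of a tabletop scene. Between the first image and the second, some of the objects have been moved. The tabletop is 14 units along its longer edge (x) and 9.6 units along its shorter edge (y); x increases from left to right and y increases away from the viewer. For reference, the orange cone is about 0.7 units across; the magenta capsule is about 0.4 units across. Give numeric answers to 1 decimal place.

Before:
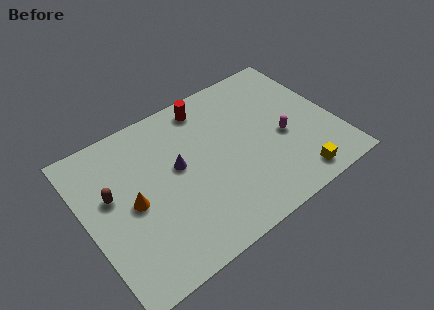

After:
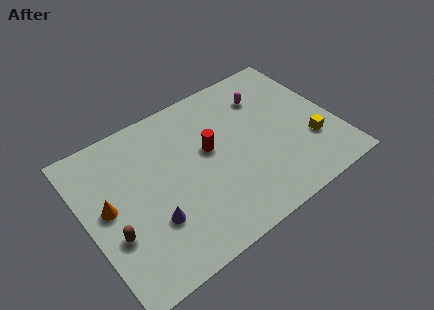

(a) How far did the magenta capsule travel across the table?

3.1

From (11.0, 4.1) to (10.6, 7.2), the magenta capsule covered √(0.4² + 3.1²) ≈ 3.1 units.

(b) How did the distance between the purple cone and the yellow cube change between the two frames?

+1.9

The distance was about 7.2 in the first image and 9.1 in the second, so they moved 1.9 units further apart.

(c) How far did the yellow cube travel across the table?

2.2

The yellow cube was near (11.1, 1.2) before and (12.4, 3.0) after, so it travelled √(1.3² + 1.8²) ≈ 2.2 units.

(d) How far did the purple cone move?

3.1

The purple cone was near (5.2, 5.4) before and (3.3, 3.0) after, so it travelled √(1.9² + 2.4²) ≈ 3.1 units.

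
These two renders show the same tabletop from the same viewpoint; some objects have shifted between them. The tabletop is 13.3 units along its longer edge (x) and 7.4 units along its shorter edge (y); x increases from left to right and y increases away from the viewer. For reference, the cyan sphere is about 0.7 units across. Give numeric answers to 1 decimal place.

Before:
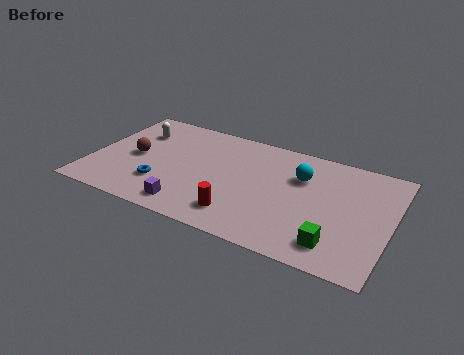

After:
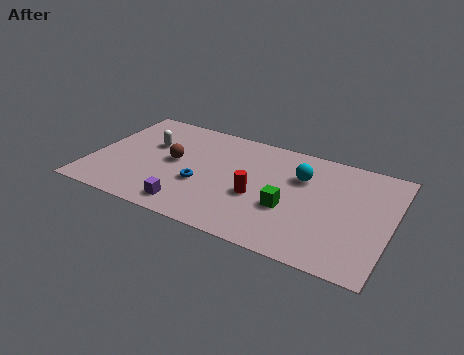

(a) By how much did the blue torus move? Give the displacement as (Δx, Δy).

(1.7, 0.7)

The blue torus started near (3.3, 2.1) and ended near (5.0, 2.8).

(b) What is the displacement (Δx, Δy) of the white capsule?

(0.7, -0.7)

The white capsule was at about (1.7, 5.4) and moved to about (2.4, 4.7).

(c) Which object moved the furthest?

the green cube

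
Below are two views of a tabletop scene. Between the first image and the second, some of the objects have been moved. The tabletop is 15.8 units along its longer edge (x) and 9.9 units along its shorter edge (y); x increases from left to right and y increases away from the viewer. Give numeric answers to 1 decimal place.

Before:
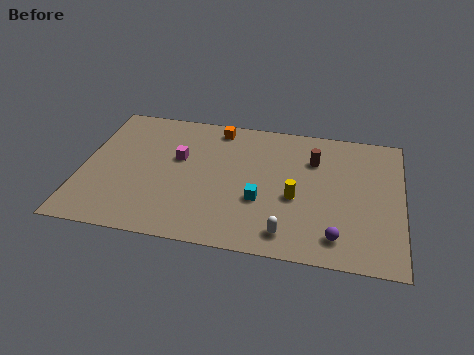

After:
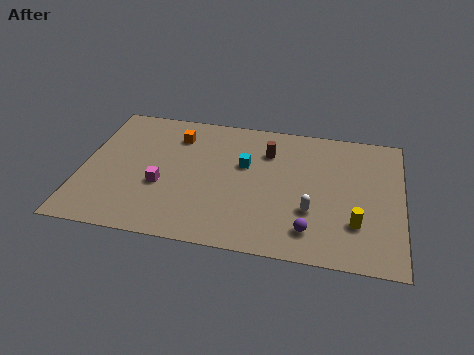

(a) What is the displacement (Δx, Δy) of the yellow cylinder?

(3.0, -1.3)

The yellow cylinder started near (10.6, 4.1) and ended near (13.6, 2.8).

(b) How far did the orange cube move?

2.2

From (6.5, 8.7) to (4.5, 7.7), the orange cube covered √(2.0² + 1.0²) ≈ 2.2 units.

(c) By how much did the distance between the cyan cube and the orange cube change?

-1.8

The distance was about 5.6 in the first image and 3.8 in the second, so they moved 1.8 units closer together.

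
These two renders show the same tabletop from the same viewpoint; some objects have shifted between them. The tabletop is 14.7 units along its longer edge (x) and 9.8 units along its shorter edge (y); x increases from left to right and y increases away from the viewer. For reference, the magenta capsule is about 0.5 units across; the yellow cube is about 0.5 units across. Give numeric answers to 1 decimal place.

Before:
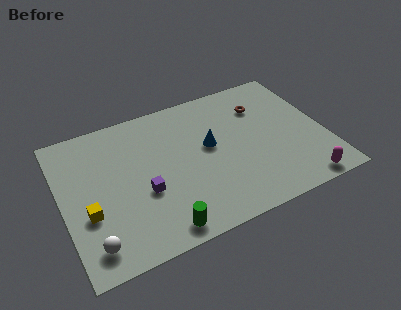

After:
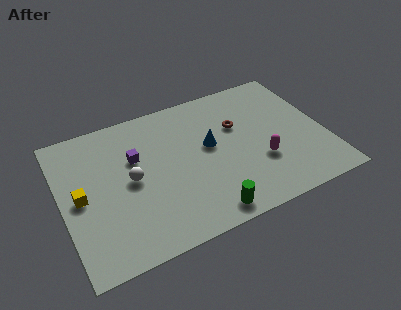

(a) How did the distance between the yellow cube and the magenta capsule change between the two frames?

-1.9

They were about 11.9 units apart before and 10.0 after — 1.9 units closer together.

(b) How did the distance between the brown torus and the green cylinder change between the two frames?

-3.1

They were about 8.9 units apart before and 5.8 after — 3.1 units closer together.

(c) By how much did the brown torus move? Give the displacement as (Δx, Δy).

(-1.5, -0.9)

The brown torus was at about (11.5, 7.2) and moved to about (10.0, 6.3).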